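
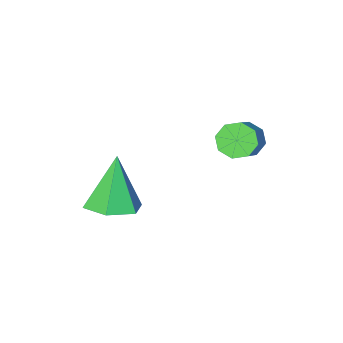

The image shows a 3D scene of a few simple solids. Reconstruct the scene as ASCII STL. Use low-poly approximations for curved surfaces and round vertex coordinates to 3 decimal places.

solid 
facet normal -0.600 -0.536 -0.594
outer loop
vertex -2.95 -0.286 1.657
vertex -3.233 -0.494 2.131
vertex -3.3 -0.027 1.777
endloop
endfacet
facet normal 0.198 0.620 -0.760
outer loop
vertex -2.95 -0.286 1.657
vertex -3.3 -0.027 1.777
vertex -2.224 0.362 2.375
endloop
endfacet
facet normal 0.198 0.619 -0.760
outer loop
vertex -2.224 0.362 2.375
vertex -3.3 -0.027 1.777
vertex -2.573 0.621 2.495
endloop
endfacet
facet normal 0.601 0.535 0.594
outer loop
vertex -2.224 0.362 2.375
vertex -2.573 0.621 2.495
vertex -2.507 0.154 2.849
endloop
endfacet
facet normal -0.600 -0.536 -0.594
outer loop
vertex -3.3 -0.027 1.777
vertex -3.233 -0.494 2.131
vertex -3.611 -0.041 2.104
endloop
endfacet
facet normal -0.406 0.844 -0.350
outer loop
vertex -3.3 -0.027 1.777
vertex -3.611 -0.041 2.104
vertex -2.573 0.621 2.495
endloop
endfacet
facet normal -0.406 0.844 -0.350
outer loop
vertex -2.573 0.621 2.495
vertex -3.611 -0.041 2.104
vertex -2.884 0.607 2.822
endloop
endfacet
facet normal 0.601 0.535 0.594
outer loop
vertex -2.573 0.621 2.495
vertex -2.884 0.607 2.822
vertex -2.507 0.154 2.849
endloop
endfacet
facet normal -0.600 -0.536 -0.593
outer loop
vertex -3.611 -0.041 2.104
vertex -3.233 -0.494 2.131
vertex -3.7 -0.321 2.447
endloop
endfacet
facet normal -0.775 0.573 0.267
outer loop
vertex -3.611 -0.041 2.104
vertex -3.7 -0.321 2.447
vertex -2.884 0.607 2.822
endloop
endfacet
facet normal -0.775 0.574 0.265
outer loop
vertex -2.884 0.607 2.822
vertex -3.7 -0.321 2.447
vertex -2.974 0.327 3.165
endloop
endfacet
facet normal 0.600 0.535 0.594
outer loop
vertex -2.884 0.607 2.822
vertex -2.974 0.327 3.165
vertex -2.507 0.154 2.849
endloop
endfacet
facet normal -0.600 -0.536 -0.594
outer loop
vertex -3.7 -0.321 2.447
vertex -3.233 -0.494 2.131
vertex -3.516 -0.702 2.605
endloop
endfacet
facet normal -0.688 -0.032 0.725
outer loop
vertex -3.7 -0.321 2.447
vertex -3.516 -0.702 2.605
vertex -2.974 0.327 3.165
endloop
endfacet
facet normal -0.688 -0.032 0.725
outer loop
vertex -2.974 0.327 3.165
vertex -3.516 -0.702 2.605
vertex -2.79 -0.054 3.323
endloop
endfacet
facet normal 0.600 0.536 0.594
outer loop
vertex -2.974 0.327 3.165
vertex -2.79 -0.054 3.323
vertex -2.507 0.154 2.849
endloop
endfacet
facet normal -0.601 -0.535 -0.594
outer loop
vertex -3.516 -0.702 2.605
vertex -3.233 -0.494 2.131
vertex -3.167 -0.961 2.485
endloop
endfacet
facet normal -0.198 -0.619 0.760
outer loop
vertex -3.516 -0.702 2.605
vertex -3.167 -0.961 2.485
vertex -2.79 -0.054 3.323
endloop
endfacet
facet normal -0.198 -0.620 0.760
outer loop
vertex -2.79 -0.054 3.323
vertex -3.167 -0.961 2.485
vertex -2.44 -0.313 3.203
endloop
endfacet
facet normal 0.600 0.536 0.594
outer loop
vertex -2.79 -0.054 3.323
vertex -2.44 -0.313 3.203
vertex -2.507 0.154 2.849
endloop
endfacet
facet normal -0.601 -0.535 -0.594
outer loop
vertex -3.167 -0.961 2.485
vertex -3.233 -0.494 2.131
vertex -2.856 -0.947 2.158
endloop
endfacet
facet normal 0.406 -0.844 0.350
outer loop
vertex -3.167 -0.961 2.485
vertex -2.856 -0.947 2.158
vertex -2.44 -0.313 3.203
endloop
endfacet
facet normal 0.406 -0.844 0.350
outer loop
vertex -2.44 -0.313 3.203
vertex -2.856 -0.947 2.158
vertex -2.129 -0.299 2.876
endloop
endfacet
facet normal 0.600 0.536 0.594
outer loop
vertex -2.44 -0.313 3.203
vertex -2.129 -0.299 2.876
vertex -2.507 0.154 2.849
endloop
endfacet
facet normal -0.600 -0.535 -0.594
outer loop
vertex -2.856 -0.947 2.158
vertex -3.233 -0.494 2.131
vertex -2.766 -0.667 1.815
endloop
endfacet
facet normal 0.774 -0.574 -0.266
outer loop
vertex -2.856 -0.947 2.158
vertex -2.766 -0.667 1.815
vertex -2.129 -0.299 2.876
endloop
endfacet
facet normal 0.775 -0.573 -0.267
outer loop
vertex -2.129 -0.299 2.876
vertex -2.766 -0.667 1.815
vertex -2.04 -0.019 2.533
endloop
endfacet
facet normal 0.600 0.536 0.593
outer loop
vertex -2.129 -0.299 2.876
vertex -2.04 -0.019 2.533
vertex -2.507 0.154 2.849
endloop
endfacet
facet normal -0.600 -0.536 -0.594
outer loop
vertex -2.766 -0.667 1.815
vertex -3.233 -0.494 2.131
vertex -2.95 -0.286 1.657
endloop
endfacet
facet normal 0.688 0.032 -0.725
outer loop
vertex -2.766 -0.667 1.815
vertex -2.95 -0.286 1.657
vertex -2.04 -0.019 2.533
endloop
endfacet
facet normal 0.688 0.032 -0.725
outer loop
vertex -2.04 -0.019 2.533
vertex -2.95 -0.286 1.657
vertex -2.224 0.362 2.375
endloop
endfacet
facet normal 0.600 0.536 0.594
outer loop
vertex -2.04 -0.019 2.533
vertex -2.224 0.362 2.375
vertex -2.507 0.154 2.849
endloop
endfacet
facet normal 0.247 0.242 -0.938
outer loop
vertex 0.556 -1.508 -0.062
vertex 0.008 -2.087 -0.356
vertex -0.25 -1.289 -0.218
endloop
endfacet
facet normal 0.087 0.770 0.632
outer loop
vertex 0.556 -1.508 -0.062
vertex -0.25 -1.289 -0.218
vertex -0.428 -2.513 1.296
endloop
endfacet
facet normal 0.247 0.242 -0.938
outer loop
vertex -0.25 -1.289 -0.218
vertex 0.008 -2.087 -0.356
vertex -0.799 -1.868 -0.512
endloop
endfacet
facet normal -0.762 0.544 0.351
outer loop
vertex -0.25 -1.289 -0.218
vertex -0.799 -1.868 -0.512
vertex -0.428 -2.513 1.296
endloop
endfacet
facet normal 0.247 0.242 -0.938
outer loop
vertex -0.799 -1.868 -0.512
vertex 0.008 -2.087 -0.356
vertex -0.541 -2.666 -0.65
endloop
endfacet
facet normal -0.944 -0.319 0.080
outer loop
vertex -0.799 -1.868 -0.512
vertex -0.541 -2.666 -0.65
vertex -0.428 -2.513 1.296
endloop
endfacet
facet normal 0.247 0.242 -0.938
outer loop
vertex -0.541 -2.666 -0.65
vertex 0.008 -2.087 -0.356
vertex 0.265 -2.885 -0.494
endloop
endfacet
facet normal -0.278 -0.956 0.091
outer loop
vertex -0.541 -2.666 -0.65
vertex 0.265 -2.885 -0.494
vertex -0.428 -2.513 1.296
endloop
endfacet
facet normal 0.248 0.242 -0.938
outer loop
vertex 0.265 -2.885 -0.494
vertex 0.008 -2.087 -0.356
vertex 0.814 -2.307 -0.2
endloop
endfacet
facet normal 0.571 -0.732 0.373
outer loop
vertex 0.265 -2.885 -0.494
vertex 0.814 -2.307 -0.2
vertex -0.428 -2.513 1.296
endloop
endfacet
facet normal 0.248 0.242 -0.938
outer loop
vertex 0.814 -2.307 -0.2
vertex 0.008 -2.087 -0.356
vertex 0.556 -1.508 -0.062
endloop
endfacet
facet normal 0.754 0.132 0.644
outer loop
vertex 0.814 -2.307 -0.2
vertex 0.556 -1.508 -0.062
vertex -0.428 -2.513 1.296
endloop
endfacet

endsolid


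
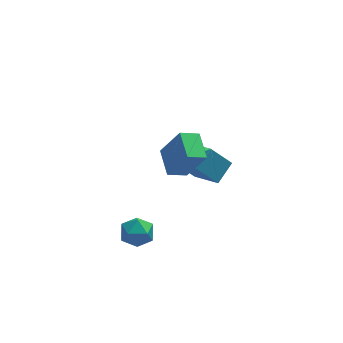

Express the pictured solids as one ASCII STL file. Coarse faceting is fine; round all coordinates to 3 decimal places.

solid 
facet normal -0.893 -0.209 0.398
outer loop
vertex 1.642 -0.819 4.788
vertex 1.488 0.753 5.267
vertex 0.687 -0.337 2.9
endloop
endfacet
facet normal 0.093 -0.952 -0.290
outer loop
vertex 1.732 -0.093 2.433
vertex 1.642 -0.819 4.788
vertex 0.687 -0.337 2.9
endloop
endfacet
facet normal -0.893 -0.209 0.398
outer loop
vertex 0.687 -0.337 2.9
vertex 1.488 0.753 5.267
vertex 0.533 1.234 3.379
endloop
endfacet
facet normal -0.441 0.222 -0.870
outer loop
vertex 0.533 1.234 3.379
vertex 1.732 -0.093 2.433
vertex 0.687 -0.337 2.9
endloop
endfacet
facet normal 0.441 -0.222 0.870
outer loop
vertex 1.642 -0.819 4.788
vertex 2.533 0.997 4.8
vertex 1.488 0.753 5.267
endloop
endfacet
facet normal 0.094 -0.952 -0.290
outer loop
vertex 2.687 -0.574 4.321
vertex 1.642 -0.819 4.788
vertex 1.732 -0.093 2.433
endloop
endfacet
facet normal 0.441 -0.222 0.870
outer loop
vertex 2.687 -0.574 4.321
vertex 2.533 0.997 4.8
vertex 1.642 -0.819 4.788
endloop
endfacet
facet normal -0.093 0.953 0.290
outer loop
vertex 1.488 0.753 5.267
vertex 2.533 0.997 4.8
vertex 0.533 1.234 3.379
endloop
endfacet
facet normal -0.441 0.222 -0.870
outer loop
vertex 1.578 1.479 2.912
vertex 1.732 -0.093 2.433
vertex 0.533 1.234 3.379
endloop
endfacet
facet normal -0.093 0.952 0.290
outer loop
vertex 0.533 1.234 3.379
vertex 2.533 0.997 4.8
vertex 1.578 1.479 2.912
endloop
endfacet
facet normal 0.893 0.209 -0.399
outer loop
vertex 1.578 1.479 2.912
vertex 2.687 -0.574 4.321
vertex 1.732 -0.093 2.433
endloop
endfacet
facet normal 0.893 0.209 -0.398
outer loop
vertex 2.533 0.997 4.8
vertex 2.687 -0.574 4.321
vertex 1.578 1.479 2.912
endloop
endfacet
facet normal -0.602 -0.646 -0.469
outer loop
vertex 3.814 2.476 -1.254
vertex 2.664 2.574 0.088
vertex 2.799 4.143 -2.247
endloop
endfacet
facet normal 0.650 -0.056 -0.758
outer loop
vertex 3.696 5.106 -1.548
vertex 3.814 2.476 -1.254
vertex 2.799 4.143 -2.247
endloop
endfacet
facet normal -0.603 -0.646 -0.469
outer loop
vertex 2.799 4.143 -2.247
vertex 2.664 2.574 0.088
vertex 1.649 4.242 -0.905
endloop
endfacet
facet normal -0.464 0.761 -0.454
outer loop
vertex 1.649 4.242 -0.905
vertex 3.696 5.106 -1.548
vertex 2.799 4.143 -2.247
endloop
endfacet
facet normal 0.464 -0.761 0.453
outer loop
vertex 3.814 2.476 -1.254
vertex 3.561 3.537 0.787
vertex 2.664 2.574 0.088
endloop
endfacet
facet normal 0.650 -0.056 -0.758
outer loop
vertex 4.711 3.438 -0.555
vertex 3.814 2.476 -1.254
vertex 3.696 5.106 -1.548
endloop
endfacet
facet normal 0.463 -0.761 0.453
outer loop
vertex 4.711 3.438 -0.555
vertex 3.561 3.537 0.787
vertex 3.814 2.476 -1.254
endloop
endfacet
facet normal -0.650 0.056 0.758
outer loop
vertex 2.664 2.574 0.088
vertex 3.561 3.537 0.787
vertex 1.649 4.242 -0.905
endloop
endfacet
facet normal -0.464 0.761 -0.453
outer loop
vertex 2.546 5.204 -0.206
vertex 3.696 5.106 -1.548
vertex 1.649 4.242 -0.905
endloop
endfacet
facet normal -0.650 0.056 0.758
outer loop
vertex 1.649 4.242 -0.905
vertex 3.561 3.537 0.787
vertex 2.546 5.204 -0.206
endloop
endfacet
facet normal 0.602 0.646 0.469
outer loop
vertex 2.546 5.204 -0.206
vertex 4.711 3.438 -0.555
vertex 3.696 5.106 -1.548
endloop
endfacet
facet normal 0.603 0.646 0.469
outer loop
vertex 3.561 3.537 0.787
vertex 4.711 3.438 -0.555
vertex 2.546 5.204 -0.206
endloop
endfacet
facet normal -0.912 0.360 -0.195
outer loop
vertex -1.319 0.919 -3.152
vertex -1.72 -0.002 -2.976
vertex -1.62 0.666 -2.212
endloop
endfacet
facet normal -0.490 0.868 0.077
outer loop
vertex -1.319 0.919 -3.152
vertex -1.62 0.666 -2.212
vertex -0.745 1.172 -2.348
endloop
endfacet
facet normal 0.078 0.934 -0.349
outer loop
vertex -1.319 0.919 -3.152
vertex -0.745 1.172 -2.348
vertex -0.305 0.818 -3.197
endloop
endfacet
facet normal 0.007 0.467 -0.884
outer loop
vertex -1.319 0.919 -3.152
vertex -0.305 0.818 -3.197
vertex -0.908 0.093 -3.585
endloop
endfacet
facet normal -0.605 0.113 -0.789
outer loop
vertex -1.319 0.919 -3.152
vertex -0.908 0.093 -3.585
vertex -1.72 -0.002 -2.976
endloop
endfacet
facet normal -0.262 0.646 0.716
outer loop
vertex -0.745 1.172 -2.348
vertex -1.62 0.666 -2.212
vertex -0.792 0.407 -1.675
endloop
endfacet
facet normal -0.945 -0.174 0.276
outer loop
vertex -1.62 0.666 -2.212
vertex -1.72 -0.002 -2.976
vertex -1.395 -0.318 -2.063
endloop
endfacet
facet normal -0.447 -0.575 -0.685
outer loop
vertex -1.72 -0.002 -2.976
vertex -0.908 0.093 -3.585
vertex -0.955 -0.672 -2.912
endloop
endfacet
facet normal 0.544 -0.003 -0.839
outer loop
vertex -0.908 0.093 -3.585
vertex -0.305 0.818 -3.197
vertex -0.08 -0.166 -3.048
endloop
endfacet
facet normal 0.657 0.753 0.027
outer loop
vertex -0.305 0.818 -3.197
vertex -0.745 1.172 -2.348
vertex 0.02 0.502 -2.284
endloop
endfacet
facet normal -0.007 -0.467 0.884
outer loop
vertex -0.381 -0.419 -2.108
vertex -0.792 0.407 -1.675
vertex -1.395 -0.318 -2.063
endloop
endfacet
facet normal -0.078 -0.934 0.349
outer loop
vertex -0.381 -0.419 -2.108
vertex -1.395 -0.318 -2.063
vertex -0.955 -0.672 -2.912
endloop
endfacet
facet normal 0.490 -0.868 -0.077
outer loop
vertex -0.381 -0.419 -2.108
vertex -0.955 -0.672 -2.912
vertex -0.08 -0.166 -3.048
endloop
endfacet
facet normal 0.912 -0.360 0.195
outer loop
vertex -0.381 -0.419 -2.108
vertex -0.08 -0.166 -3.048
vertex 0.02 0.502 -2.284
endloop
endfacet
facet normal 0.605 -0.113 0.789
outer loop
vertex -0.381 -0.419 -2.108
vertex 0.02 0.502 -2.284
vertex -0.792 0.407 -1.675
endloop
endfacet
facet normal -0.544 0.003 0.839
outer loop
vertex -1.395 -0.318 -2.063
vertex -0.792 0.407 -1.675
vertex -1.62 0.666 -2.212
endloop
endfacet
facet normal -0.657 -0.753 -0.027
outer loop
vertex -0.955 -0.672 -2.912
vertex -1.395 -0.318 -2.063
vertex -1.72 -0.002 -2.976
endloop
endfacet
facet normal 0.262 -0.646 -0.716
outer loop
vertex -0.08 -0.166 -3.048
vertex -0.955 -0.672 -2.912
vertex -0.908 0.093 -3.585
endloop
endfacet
facet normal 0.945 0.174 -0.276
outer loop
vertex 0.02 0.502 -2.284
vertex -0.08 -0.166 -3.048
vertex -0.305 0.818 -3.197
endloop
endfacet
facet normal 0.447 0.575 0.685
outer loop
vertex -0.792 0.407 -1.675
vertex 0.02 0.502 -2.284
vertex -0.745 1.172 -2.348
endloop
endfacet

endsolid


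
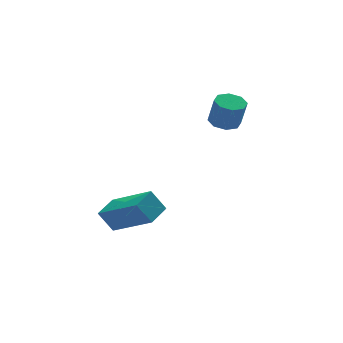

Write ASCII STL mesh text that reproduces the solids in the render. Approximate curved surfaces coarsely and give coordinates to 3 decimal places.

solid 
facet normal -0.476 0.271 0.837
outer loop
vertex -3.191 -2.859 -1.799
vertex -2.424 -2.211 -1.572
vertex -4.153 -1.359 -2.832
endloop
endfacet
facet normal -0.744 -0.630 -0.221
outer loop
vertex -3.676 -1.629 -3.668
vertex -3.191 -2.859 -1.799
vertex -4.153 -1.359 -2.832
endloop
endfacet
facet normal -0.477 0.270 0.837
outer loop
vertex -4.153 -1.359 -2.832
vertex -2.424 -2.211 -1.572
vertex -3.386 -0.71 -2.604
endloop
endfacet
facet normal -0.467 0.728 -0.502
outer loop
vertex -3.386 -0.71 -2.604
vertex -3.676 -1.629 -3.668
vertex -4.153 -1.359 -2.832
endloop
endfacet
facet normal 0.467 -0.728 0.502
outer loop
vertex -3.191 -2.859 -1.799
vertex -1.947 -2.481 -2.408
vertex -2.424 -2.211 -1.572
endloop
endfacet
facet normal -0.745 -0.629 -0.221
outer loop
vertex -2.714 -3.13 -2.636
vertex -3.191 -2.859 -1.799
vertex -3.676 -1.629 -3.668
endloop
endfacet
facet normal 0.467 -0.728 0.502
outer loop
vertex -2.714 -3.13 -2.636
vertex -1.947 -2.481 -2.408
vertex -3.191 -2.859 -1.799
endloop
endfacet
facet normal 0.745 0.630 0.222
outer loop
vertex -2.424 -2.211 -1.572
vertex -1.947 -2.481 -2.408
vertex -3.386 -0.71 -2.604
endloop
endfacet
facet normal -0.467 0.728 -0.502
outer loop
vertex -2.909 -0.981 -3.441
vertex -3.676 -1.629 -3.668
vertex -3.386 -0.71 -2.604
endloop
endfacet
facet normal 0.745 0.630 0.221
outer loop
vertex -3.386 -0.71 -2.604
vertex -1.947 -2.481 -2.408
vertex -2.909 -0.981 -3.441
endloop
endfacet
facet normal 0.476 -0.270 -0.837
outer loop
vertex -2.909 -0.981 -3.441
vertex -2.714 -3.13 -2.636
vertex -3.676 -1.629 -3.668
endloop
endfacet
facet normal 0.477 -0.270 -0.836
outer loop
vertex -1.947 -2.481 -2.408
vertex -2.714 -3.13 -2.636
vertex -2.909 -0.981 -3.441
endloop
endfacet
facet normal -0.101 0.268 -0.958
outer loop
vertex 1.008 -1.854 0.879
vertex 0.7 -1.345 1.054
vertex 1.296 -1.484 0.952
endloop
endfacet
facet normal 0.788 -0.566 -0.242
outer loop
vertex 1.008 -1.854 0.879
vertex 1.296 -1.484 0.952
vertex 1.127 -2.164 1.991
endloop
endfacet
facet normal 0.788 -0.566 -0.242
outer loop
vertex 1.127 -2.164 1.991
vertex 1.296 -1.484 0.952
vertex 1.415 -1.794 2.063
endloop
endfacet
facet normal 0.103 -0.267 0.958
outer loop
vertex 1.127 -2.164 1.991
vertex 1.415 -1.794 2.063
vertex 0.82 -1.655 2.166
endloop
endfacet
facet normal -0.102 0.267 -0.958
outer loop
vertex 1.296 -1.484 0.952
vertex 0.7 -1.345 1.054
vertex 1.235 -1.033 1.084
endloop
endfacet
facet normal 0.986 0.152 -0.063
outer loop
vertex 1.296 -1.484 0.952
vertex 1.235 -1.033 1.084
vertex 1.415 -1.794 2.063
endloop
endfacet
facet normal 0.986 0.152 -0.063
outer loop
vertex 1.415 -1.794 2.063
vertex 1.235 -1.033 1.084
vertex 1.354 -1.343 2.195
endloop
endfacet
facet normal 0.104 -0.266 0.958
outer loop
vertex 1.415 -1.794 2.063
vertex 1.354 -1.343 2.195
vertex 0.82 -1.655 2.166
endloop
endfacet
facet normal -0.102 0.267 -0.958
outer loop
vertex 1.235 -1.033 1.084
vertex 0.7 -1.345 1.054
vertex 0.861 -0.764 1.199
endloop
endfacet
facet normal 0.608 0.780 0.152
outer loop
vertex 1.235 -1.033 1.084
vertex 0.861 -0.764 1.199
vertex 1.354 -1.343 2.195
endloop
endfacet
facet normal 0.608 0.780 0.152
outer loop
vertex 1.354 -1.343 2.195
vertex 0.861 -0.764 1.199
vertex 0.98 -1.074 2.31
endloop
endfacet
facet normal 0.103 -0.266 0.958
outer loop
vertex 1.354 -1.343 2.195
vertex 0.98 -1.074 2.31
vertex 0.82 -1.655 2.166
endloop
endfacet
facet normal -0.103 0.268 -0.958
outer loop
vertex 0.861 -0.764 1.199
vertex 0.7 -1.345 1.054
vertex 0.393 -0.836 1.229
endloop
endfacet
facet normal -0.128 0.952 0.279
outer loop
vertex 0.861 -0.764 1.199
vertex 0.393 -0.836 1.229
vertex 0.98 -1.074 2.31
endloop
endfacet
facet normal -0.128 0.952 0.279
outer loop
vertex 0.98 -1.074 2.31
vertex 0.393 -0.836 1.229
vertex 0.512 -1.146 2.341
endloop
endfacet
facet normal 0.104 -0.266 0.958
outer loop
vertex 0.98 -1.074 2.31
vertex 0.512 -1.146 2.341
vertex 0.82 -1.655 2.166
endloop
endfacet
facet normal -0.103 0.267 -0.958
outer loop
vertex 0.393 -0.836 1.229
vertex 0.7 -1.345 1.054
vertex 0.105 -1.206 1.157
endloop
endfacet
facet normal -0.788 0.566 0.242
outer loop
vertex 0.393 -0.836 1.229
vertex 0.105 -1.206 1.157
vertex 0.512 -1.146 2.341
endloop
endfacet
facet normal -0.788 0.566 0.242
outer loop
vertex 0.512 -1.146 2.341
vertex 0.105 -1.206 1.157
vertex 0.224 -1.516 2.268
endloop
endfacet
facet normal 0.101 -0.268 0.958
outer loop
vertex 0.512 -1.146 2.341
vertex 0.224 -1.516 2.268
vertex 0.82 -1.655 2.166
endloop
endfacet
facet normal -0.104 0.266 -0.958
outer loop
vertex 0.105 -1.206 1.157
vertex 0.7 -1.345 1.054
vertex 0.166 -1.657 1.025
endloop
endfacet
facet normal -0.986 -0.152 0.063
outer loop
vertex 0.105 -1.206 1.157
vertex 0.166 -1.657 1.025
vertex 0.224 -1.516 2.268
endloop
endfacet
facet normal -0.986 -0.152 0.063
outer loop
vertex 0.224 -1.516 2.268
vertex 0.166 -1.657 1.025
vertex 0.285 -1.967 2.136
endloop
endfacet
facet normal 0.102 -0.267 0.958
outer loop
vertex 0.224 -1.516 2.268
vertex 0.285 -1.967 2.136
vertex 0.82 -1.655 2.166
endloop
endfacet
facet normal -0.103 0.266 -0.958
outer loop
vertex 0.166 -1.657 1.025
vertex 0.7 -1.345 1.054
vertex 0.54 -1.926 0.91
endloop
endfacet
facet normal -0.608 -0.780 -0.152
outer loop
vertex 0.166 -1.657 1.025
vertex 0.54 -1.926 0.91
vertex 0.285 -1.967 2.136
endloop
endfacet
facet normal -0.608 -0.780 -0.152
outer loop
vertex 0.285 -1.967 2.136
vertex 0.54 -1.926 0.91
vertex 0.659 -2.236 2.021
endloop
endfacet
facet normal 0.102 -0.267 0.958
outer loop
vertex 0.285 -1.967 2.136
vertex 0.659 -2.236 2.021
vertex 0.82 -1.655 2.166
endloop
endfacet
facet normal -0.104 0.266 -0.958
outer loop
vertex 0.54 -1.926 0.91
vertex 0.7 -1.345 1.054
vertex 1.008 -1.854 0.879
endloop
endfacet
facet normal 0.128 -0.952 -0.279
outer loop
vertex 0.54 -1.926 0.91
vertex 1.008 -1.854 0.879
vertex 0.659 -2.236 2.021
endloop
endfacet
facet normal 0.129 -0.952 -0.279
outer loop
vertex 0.659 -2.236 2.021
vertex 1.008 -1.854 0.879
vertex 1.127 -2.164 1.991
endloop
endfacet
facet normal 0.103 -0.268 0.958
outer loop
vertex 0.659 -2.236 2.021
vertex 1.127 -2.164 1.991
vertex 0.82 -1.655 2.166
endloop
endfacet

endsolid


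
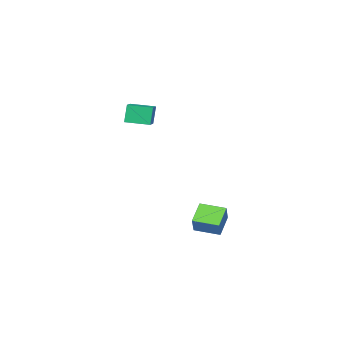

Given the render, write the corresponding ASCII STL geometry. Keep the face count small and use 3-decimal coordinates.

solid 
facet normal -0.613 -0.749 -0.253
outer loop
vertex 1.901 -4.713 3.577
vertex 0.812 -3.779 3.449
vertex 2.185 -4.545 2.392
endloop
endfacet
facet normal 0.756 -0.648 0.089
outer loop
vertex 2.908 -3.661 2.691
vertex 1.901 -4.713 3.577
vertex 2.185 -4.545 2.392
endloop
endfacet
facet normal -0.613 -0.748 -0.254
outer loop
vertex 2.185 -4.545 2.392
vertex 0.812 -3.779 3.449
vertex 1.096 -3.61 2.264
endloop
endfacet
facet normal 0.231 0.137 -0.963
outer loop
vertex 1.096 -3.61 2.264
vertex 2.908 -3.661 2.691
vertex 2.185 -4.545 2.392
endloop
endfacet
facet normal -0.231 -0.137 0.963
outer loop
vertex 1.901 -4.713 3.577
vertex 1.535 -2.895 3.748
vertex 0.812 -3.779 3.449
endloop
endfacet
facet normal 0.756 -0.649 0.089
outer loop
vertex 2.624 -3.83 3.876
vertex 1.901 -4.713 3.577
vertex 2.908 -3.661 2.691
endloop
endfacet
facet normal -0.231 -0.137 0.963
outer loop
vertex 2.624 -3.83 3.876
vertex 1.535 -2.895 3.748
vertex 1.901 -4.713 3.577
endloop
endfacet
facet normal -0.756 0.648 -0.089
outer loop
vertex 0.812 -3.779 3.449
vertex 1.535 -2.895 3.748
vertex 1.096 -3.61 2.264
endloop
endfacet
facet normal 0.231 0.137 -0.963
outer loop
vertex 1.819 -2.727 2.563
vertex 2.908 -3.661 2.691
vertex 1.096 -3.61 2.264
endloop
endfacet
facet normal -0.756 0.649 -0.089
outer loop
vertex 1.096 -3.61 2.264
vertex 1.535 -2.895 3.748
vertex 1.819 -2.727 2.563
endloop
endfacet
facet normal 0.612 0.749 0.254
outer loop
vertex 1.819 -2.727 2.563
vertex 2.624 -3.83 3.876
vertex 2.908 -3.661 2.691
endloop
endfacet
facet normal 0.613 0.749 0.253
outer loop
vertex 1.535 -2.895 3.748
vertex 2.624 -3.83 3.876
vertex 1.819 -2.727 2.563
endloop
endfacet
facet normal -0.661 0.742 -0.115
outer loop
vertex 1.012 3.579 -1.709
vertex 1.913 4.256 -2.523
vertex 0.543 3.007 -2.705
endloop
endfacet
facet normal -0.649 -0.487 0.585
outer loop
vertex 1.507 1.924 -2.537
vertex 1.012 3.579 -1.709
vertex 0.543 3.007 -2.705
endloop
endfacet
facet normal -0.661 0.742 -0.115
outer loop
vertex 0.543 3.007 -2.705
vertex 1.913 4.256 -2.523
vertex 1.444 3.684 -3.518
endloop
endfacet
facet normal -0.378 -0.461 -0.803
outer loop
vertex 1.444 3.684 -3.518
vertex 1.507 1.924 -2.537
vertex 0.543 3.007 -2.705
endloop
endfacet
facet normal 0.378 0.461 0.803
outer loop
vertex 1.012 3.579 -1.709
vertex 2.877 3.173 -2.355
vertex 1.913 4.256 -2.523
endloop
endfacet
facet normal -0.648 -0.487 0.585
outer loop
vertex 1.976 2.496 -1.542
vertex 1.012 3.579 -1.709
vertex 1.507 1.924 -2.537
endloop
endfacet
facet normal 0.378 0.461 0.803
outer loop
vertex 1.976 2.496 -1.542
vertex 2.877 3.173 -2.355
vertex 1.012 3.579 -1.709
endloop
endfacet
facet normal 0.649 0.486 -0.585
outer loop
vertex 1.913 4.256 -2.523
vertex 2.877 3.173 -2.355
vertex 1.444 3.684 -3.518
endloop
endfacet
facet normal -0.379 -0.461 -0.803
outer loop
vertex 2.408 2.601 -3.351
vertex 1.507 1.924 -2.537
vertex 1.444 3.684 -3.518
endloop
endfacet
facet normal 0.648 0.487 -0.585
outer loop
vertex 1.444 3.684 -3.518
vertex 2.877 3.173 -2.355
vertex 2.408 2.601 -3.351
endloop
endfacet
facet normal 0.661 -0.742 0.115
outer loop
vertex 2.408 2.601 -3.351
vertex 1.976 2.496 -1.542
vertex 1.507 1.924 -2.537
endloop
endfacet
facet normal 0.661 -0.742 0.115
outer loop
vertex 2.877 3.173 -2.355
vertex 1.976 2.496 -1.542
vertex 2.408 2.601 -3.351
endloop
endfacet

endsolid


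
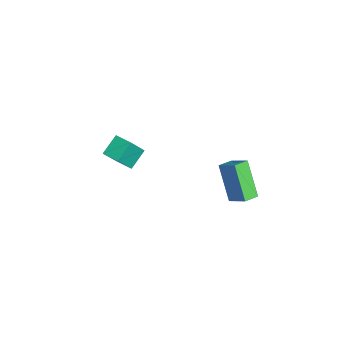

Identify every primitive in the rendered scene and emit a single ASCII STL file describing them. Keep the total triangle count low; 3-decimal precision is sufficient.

solid 
facet normal -0.807 -0.591 0.013
outer loop
vertex -2.092 -1.412 -2.624
vertex -2.679 -0.595 -1.899
vertex -2.739 -0.561 -4.109
endloop
endfacet
facet normal 0.474 -0.659 -0.584
outer loop
vertex -1.981 -0.005 -4.121
vertex -2.092 -1.412 -2.624
vertex -2.739 -0.561 -4.109
endloop
endfacet
facet normal -0.807 -0.590 0.013
outer loop
vertex -2.739 -0.561 -4.109
vertex -2.679 -0.595 -1.899
vertex -3.326 0.257 -3.384
endloop
endfacet
facet normal -0.354 0.465 -0.811
outer loop
vertex -3.326 0.257 -3.384
vertex -1.981 -0.005 -4.121
vertex -2.739 -0.561 -4.109
endloop
endfacet
facet normal 0.354 -0.465 0.811
outer loop
vertex -2.092 -1.412 -2.624
vertex -1.921 -0.039 -1.911
vertex -2.679 -0.595 -1.899
endloop
endfacet
facet normal 0.473 -0.659 -0.584
outer loop
vertex -1.334 -0.857 -2.636
vertex -2.092 -1.412 -2.624
vertex -1.981 -0.005 -4.121
endloop
endfacet
facet normal 0.354 -0.465 0.811
outer loop
vertex -1.334 -0.857 -2.636
vertex -1.921 -0.039 -1.911
vertex -2.092 -1.412 -2.624
endloop
endfacet
facet normal -0.474 0.659 0.584
outer loop
vertex -2.679 -0.595 -1.899
vertex -1.921 -0.039 -1.911
vertex -3.326 0.257 -3.384
endloop
endfacet
facet normal -0.354 0.466 -0.811
outer loop
vertex -2.568 0.812 -3.396
vertex -1.981 -0.005 -4.121
vertex -3.326 0.257 -3.384
endloop
endfacet
facet normal -0.473 0.659 0.584
outer loop
vertex -3.326 0.257 -3.384
vertex -1.921 -0.039 -1.911
vertex -2.568 0.812 -3.396
endloop
endfacet
facet normal 0.807 0.591 -0.013
outer loop
vertex -2.568 0.812 -3.396
vertex -1.334 -0.857 -2.636
vertex -1.981 -0.005 -4.121
endloop
endfacet
facet normal 0.807 0.591 -0.013
outer loop
vertex -1.921 -0.039 -1.911
vertex -1.334 -0.857 -2.636
vertex -2.568 0.812 -3.396
endloop
endfacet
facet normal -0.580 -0.087 0.810
outer loop
vertex 3.545 3.625 0.563
vertex 3.169 4.363 0.373
vertex 2.778 3.078 -0.044
endloop
endfacet
facet normal 0.443 -0.868 0.223
outer loop
vertex 3.971 3.257 -1.713
vertex 3.545 3.625 0.563
vertex 2.778 3.078 -0.044
endloop
endfacet
facet normal -0.579 -0.087 0.811
outer loop
vertex 2.778 3.078 -0.044
vertex 3.169 4.363 0.373
vertex 2.402 3.816 -0.233
endloop
endfacet
facet normal -0.685 -0.488 -0.542
outer loop
vertex 2.402 3.816 -0.233
vertex 3.971 3.257 -1.713
vertex 2.778 3.078 -0.044
endloop
endfacet
facet normal 0.684 0.488 0.542
outer loop
vertex 3.545 3.625 0.563
vertex 4.362 4.542 -1.296
vertex 3.169 4.363 0.373
endloop
endfacet
facet normal 0.443 -0.868 0.223
outer loop
vertex 4.738 3.804 -1.107
vertex 3.545 3.625 0.563
vertex 3.971 3.257 -1.713
endloop
endfacet
facet normal 0.685 0.488 0.542
outer loop
vertex 4.738 3.804 -1.107
vertex 4.362 4.542 -1.296
vertex 3.545 3.625 0.563
endloop
endfacet
facet normal -0.443 0.868 -0.223
outer loop
vertex 3.169 4.363 0.373
vertex 4.362 4.542 -1.296
vertex 2.402 3.816 -0.233
endloop
endfacet
facet normal -0.685 -0.488 -0.541
outer loop
vertex 3.595 3.995 -1.903
vertex 3.971 3.257 -1.713
vertex 2.402 3.816 -0.233
endloop
endfacet
facet normal -0.443 0.868 -0.223
outer loop
vertex 2.402 3.816 -0.233
vertex 4.362 4.542 -1.296
vertex 3.595 3.995 -1.903
endloop
endfacet
facet normal 0.579 0.086 -0.811
outer loop
vertex 3.595 3.995 -1.903
vertex 4.738 3.804 -1.107
vertex 3.971 3.257 -1.713
endloop
endfacet
facet normal 0.579 0.087 -0.811
outer loop
vertex 4.362 4.542 -1.296
vertex 4.738 3.804 -1.107
vertex 3.595 3.995 -1.903
endloop
endfacet

endsolid


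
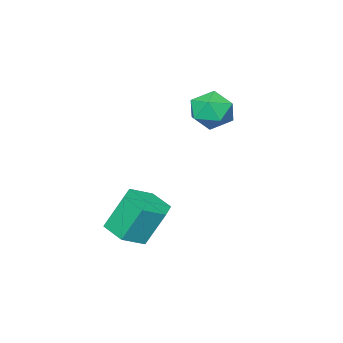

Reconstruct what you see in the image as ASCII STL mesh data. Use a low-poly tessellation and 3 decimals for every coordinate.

solid 
facet normal -0.036 0.412 0.911
outer loop
vertex -4.092 -0.993 2.957
vertex -4.007 -1.946 3.391
vertex -3.143 -1.389 3.173
endloop
endfacet
facet normal 0.259 0.860 0.440
outer loop
vertex -4.092 -0.993 2.957
vertex -3.143 -1.389 3.173
vertex -3.306 -0.878 2.269
endloop
endfacet
facet normal -0.214 0.973 -0.082
outer loop
vertex -4.092 -0.993 2.957
vertex -3.306 -0.878 2.269
vertex -4.272 -1.119 1.929
endloop
endfacet
facet normal -0.800 0.596 0.067
outer loop
vertex -4.092 -0.993 2.957
vertex -4.272 -1.119 1.929
vertex -4.705 -1.779 2.623
endloop
endfacet
facet normal -0.689 0.248 0.681
outer loop
vertex -4.092 -0.993 2.957
vertex -4.705 -1.779 2.623
vertex -4.007 -1.946 3.391
endloop
endfacet
facet normal 0.829 0.537 0.154
outer loop
vertex -3.306 -0.878 2.269
vertex -3.143 -1.389 3.173
vertex -2.735 -1.761 2.277
endloop
endfacet
facet normal 0.352 -0.188 0.917
outer loop
vertex -3.143 -1.389 3.173
vertex -4.007 -1.946 3.391
vertex -3.168 -2.421 2.971
endloop
endfacet
facet normal -0.707 -0.452 0.544
outer loop
vertex -4.007 -1.946 3.391
vertex -4.705 -1.779 2.623
vertex -4.134 -2.662 2.631
endloop
endfacet
facet normal -0.887 0.109 -0.449
outer loop
vertex -4.705 -1.779 2.623
vertex -4.272 -1.119 1.929
vertex -4.297 -2.151 1.727
endloop
endfacet
facet normal 0.063 0.721 -0.690
outer loop
vertex -4.272 -1.119 1.929
vertex -3.306 -0.878 2.269
vertex -3.433 -1.594 1.509
endloop
endfacet
facet normal 0.800 -0.596 -0.067
outer loop
vertex -3.348 -2.547 1.943
vertex -2.735 -1.761 2.277
vertex -3.168 -2.421 2.971
endloop
endfacet
facet normal 0.214 -0.973 0.082
outer loop
vertex -3.348 -2.547 1.943
vertex -3.168 -2.421 2.971
vertex -4.134 -2.662 2.631
endloop
endfacet
facet normal -0.259 -0.860 -0.440
outer loop
vertex -3.348 -2.547 1.943
vertex -4.134 -2.662 2.631
vertex -4.297 -2.151 1.727
endloop
endfacet
facet normal 0.036 -0.412 -0.911
outer loop
vertex -3.348 -2.547 1.943
vertex -4.297 -2.151 1.727
vertex -3.433 -1.594 1.509
endloop
endfacet
facet normal 0.689 -0.248 -0.681
outer loop
vertex -3.348 -2.547 1.943
vertex -3.433 -1.594 1.509
vertex -2.735 -1.761 2.277
endloop
endfacet
facet normal 0.887 -0.109 0.449
outer loop
vertex -3.168 -2.421 2.971
vertex -2.735 -1.761 2.277
vertex -3.143 -1.389 3.173
endloop
endfacet
facet normal -0.063 -0.721 0.690
outer loop
vertex -4.134 -2.662 2.631
vertex -3.168 -2.421 2.971
vertex -4.007 -1.946 3.391
endloop
endfacet
facet normal -0.829 -0.537 -0.154
outer loop
vertex -4.297 -2.151 1.727
vertex -4.134 -2.662 2.631
vertex -4.705 -1.779 2.623
endloop
endfacet
facet normal -0.352 0.188 -0.917
outer loop
vertex -3.433 -1.594 1.509
vertex -4.297 -2.151 1.727
vertex -4.272 -1.119 1.929
endloop
endfacet
facet normal 0.707 0.452 -0.544
outer loop
vertex -2.735 -1.761 2.277
vertex -3.433 -1.594 1.509
vertex -3.306 -0.878 2.269
endloop
endfacet
facet normal 0.311 -0.313 -0.897
outer loop
vertex 1.755 -2.11 -2.314
vertex 0.862 -1.743 -2.752
vertex 1.712 -1.115 -2.676
endloop
endfacet
facet normal 0.949 0.143 0.280
outer loop
vertex 1.755 -2.11 -2.314
vertex 1.712 -1.115 -2.676
vertex 1.191 -1.544 -0.69
endloop
endfacet
facet normal 0.949 0.143 0.280
outer loop
vertex 1.191 -1.544 -0.69
vertex 1.712 -1.115 -2.676
vertex 1.148 -0.548 -1.052
endloop
endfacet
facet normal -0.312 0.313 0.897
outer loop
vertex 1.191 -1.544 -0.69
vertex 1.148 -0.548 -1.052
vertex 0.298 -1.177 -1.128
endloop
endfacet
facet normal 0.311 -0.313 -0.897
outer loop
vertex 1.712 -1.115 -2.676
vertex 0.862 -1.743 -2.752
vertex 0.819 -0.748 -3.114
endloop
endfacet
facet normal 0.440 0.884 -0.156
outer loop
vertex 1.712 -1.115 -2.676
vertex 0.819 -0.748 -3.114
vertex 1.148 -0.548 -1.052
endloop
endfacet
facet normal 0.440 0.884 -0.156
outer loop
vertex 1.148 -0.548 -1.052
vertex 0.819 -0.748 -3.114
vertex 0.256 -0.181 -1.49
endloop
endfacet
facet normal -0.312 0.313 0.897
outer loop
vertex 1.148 -0.548 -1.052
vertex 0.256 -0.181 -1.49
vertex 0.298 -1.177 -1.128
endloop
endfacet
facet normal 0.311 -0.313 -0.897
outer loop
vertex 0.819 -0.748 -3.114
vertex 0.862 -1.743 -2.752
vertex -0.031 -1.376 -3.19
endloop
endfacet
facet normal -0.509 0.742 -0.436
outer loop
vertex 0.819 -0.748 -3.114
vertex -0.031 -1.376 -3.19
vertex 0.256 -0.181 -1.49
endloop
endfacet
facet normal -0.510 0.742 -0.436
outer loop
vertex 0.256 -0.181 -1.49
vertex -0.031 -1.376 -3.19
vertex -0.595 -0.81 -1.566
endloop
endfacet
facet normal -0.311 0.313 0.897
outer loop
vertex 0.256 -0.181 -1.49
vertex -0.595 -0.81 -1.566
vertex 0.298 -1.177 -1.128
endloop
endfacet
facet normal 0.312 -0.313 -0.897
outer loop
vertex -0.031 -1.376 -3.19
vertex 0.862 -1.743 -2.752
vertex 0.012 -2.372 -2.828
endloop
endfacet
facet normal -0.949 -0.143 -0.280
outer loop
vertex -0.031 -1.376 -3.19
vertex 0.012 -2.372 -2.828
vertex -0.595 -0.81 -1.566
endloop
endfacet
facet normal -0.949 -0.143 -0.280
outer loop
vertex -0.595 -0.81 -1.566
vertex 0.012 -2.372 -2.828
vertex -0.552 -1.805 -1.204
endloop
endfacet
facet normal -0.311 0.313 0.897
outer loop
vertex -0.595 -0.81 -1.566
vertex -0.552 -1.805 -1.204
vertex 0.298 -1.177 -1.128
endloop
endfacet
facet normal 0.312 -0.313 -0.897
outer loop
vertex 0.012 -2.372 -2.828
vertex 0.862 -1.743 -2.752
vertex 0.904 -2.739 -2.39
endloop
endfacet
facet normal -0.440 -0.884 0.156
outer loop
vertex 0.012 -2.372 -2.828
vertex 0.904 -2.739 -2.39
vertex -0.552 -1.805 -1.204
endloop
endfacet
facet normal -0.440 -0.884 0.156
outer loop
vertex -0.552 -1.805 -1.204
vertex 0.904 -2.739 -2.39
vertex 0.341 -2.172 -0.766
endloop
endfacet
facet normal -0.311 0.313 0.897
outer loop
vertex -0.552 -1.805 -1.204
vertex 0.341 -2.172 -0.766
vertex 0.298 -1.177 -1.128
endloop
endfacet
facet normal 0.311 -0.313 -0.897
outer loop
vertex 0.904 -2.739 -2.39
vertex 0.862 -1.743 -2.752
vertex 1.755 -2.11 -2.314
endloop
endfacet
facet normal 0.510 -0.742 0.436
outer loop
vertex 0.904 -2.739 -2.39
vertex 1.755 -2.11 -2.314
vertex 0.341 -2.172 -0.766
endloop
endfacet
facet normal 0.509 -0.742 0.436
outer loop
vertex 0.341 -2.172 -0.766
vertex 1.755 -2.11 -2.314
vertex 1.191 -1.544 -0.69
endloop
endfacet
facet normal -0.311 0.313 0.897
outer loop
vertex 0.341 -2.172 -0.766
vertex 1.191 -1.544 -0.69
vertex 0.298 -1.177 -1.128
endloop
endfacet

endsolid


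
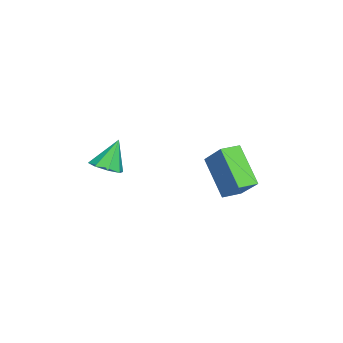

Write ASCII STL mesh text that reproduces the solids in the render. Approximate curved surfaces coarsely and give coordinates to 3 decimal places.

solid 
facet normal -0.578 -0.478 -0.661
outer loop
vertex 2.096 1.161 -2.825
vertex 1.557 1.818 -2.829
vertex 3.113 1.986 -4.31
endloop
endfacet
facet normal 0.634 -0.773 0.005
outer loop
vertex 4.003 2.722 -3.291
vertex 2.096 1.161 -2.825
vertex 3.113 1.986 -4.31
endloop
endfacet
facet normal -0.578 -0.478 -0.661
outer loop
vertex 3.113 1.986 -4.31
vertex 1.557 1.818 -2.829
vertex 2.574 2.643 -4.314
endloop
endfacet
facet normal 0.514 0.417 -0.750
outer loop
vertex 2.574 2.643 -4.314
vertex 4.003 2.722 -3.291
vertex 3.113 1.986 -4.31
endloop
endfacet
facet normal -0.514 -0.417 0.750
outer loop
vertex 2.096 1.161 -2.825
vertex 2.447 2.554 -1.81
vertex 1.557 1.818 -2.829
endloop
endfacet
facet normal 0.634 -0.773 0.005
outer loop
vertex 2.986 1.897 -1.806
vertex 2.096 1.161 -2.825
vertex 4.003 2.722 -3.291
endloop
endfacet
facet normal -0.514 -0.417 0.750
outer loop
vertex 2.986 1.897 -1.806
vertex 2.447 2.554 -1.81
vertex 2.096 1.161 -2.825
endloop
endfacet
facet normal -0.634 0.773 -0.005
outer loop
vertex 1.557 1.818 -2.829
vertex 2.447 2.554 -1.81
vertex 2.574 2.643 -4.314
endloop
endfacet
facet normal 0.514 0.417 -0.750
outer loop
vertex 3.464 3.379 -3.295
vertex 4.003 2.722 -3.291
vertex 2.574 2.643 -4.314
endloop
endfacet
facet normal -0.634 0.773 -0.005
outer loop
vertex 2.574 2.643 -4.314
vertex 2.447 2.554 -1.81
vertex 3.464 3.379 -3.295
endloop
endfacet
facet normal 0.578 0.478 0.661
outer loop
vertex 3.464 3.379 -3.295
vertex 2.986 1.897 -1.806
vertex 4.003 2.722 -3.291
endloop
endfacet
facet normal 0.578 0.478 0.661
outer loop
vertex 2.447 2.554 -1.81
vertex 2.986 1.897 -1.806
vertex 3.464 3.379 -3.295
endloop
endfacet
facet normal 0.321 -0.300 -0.898
outer loop
vertex 4.306 -1.691 -2.705
vertex 3.958 -2.294 -2.628
vertex 3.805 -1.664 -2.893
endloop
endfacet
facet normal 0.004 0.991 0.131
outer loop
vertex 4.306 -1.691 -2.705
vertex 3.805 -1.664 -2.893
vertex 3.502 -1.866 -1.352
endloop
endfacet
facet normal 0.322 -0.300 -0.898
outer loop
vertex 3.805 -1.664 -2.893
vertex 3.958 -2.294 -2.628
vertex 3.394 -2.006 -2.926
endloop
endfacet
facet normal -0.638 0.769 -0.025
outer loop
vertex 3.805 -1.664 -2.893
vertex 3.394 -2.006 -2.926
vertex 3.502 -1.866 -1.352
endloop
endfacet
facet normal 0.321 -0.301 -0.898
outer loop
vertex 3.394 -2.006 -2.926
vertex 3.958 -2.294 -2.628
vertex 3.313 -2.516 -2.784
endloop
endfacet
facet normal -0.984 0.171 0.052
outer loop
vertex 3.394 -2.006 -2.926
vertex 3.313 -2.516 -2.784
vertex 3.502 -1.866 -1.352
endloop
endfacet
facet normal 0.321 -0.302 -0.898
outer loop
vertex 3.313 -2.516 -2.784
vertex 3.958 -2.294 -2.628
vertex 3.61 -2.896 -2.55
endloop
endfacet
facet normal -0.832 -0.455 0.317
outer loop
vertex 3.313 -2.516 -2.784
vertex 3.61 -2.896 -2.55
vertex 3.502 -1.866 -1.352
endloop
endfacet
facet normal 0.321 -0.302 -0.898
outer loop
vertex 3.61 -2.896 -2.55
vertex 3.958 -2.294 -2.628
vertex 4.111 -2.923 -2.362
endloop
endfacet
facet normal -0.270 -0.742 0.614
outer loop
vertex 3.61 -2.896 -2.55
vertex 4.111 -2.923 -2.362
vertex 3.502 -1.866 -1.352
endloop
endfacet
facet normal 0.323 -0.301 -0.897
outer loop
vertex 4.111 -2.923 -2.362
vertex 3.958 -2.294 -2.628
vertex 4.522 -2.581 -2.329
endloop
endfacet
facet normal 0.371 -0.521 0.769
outer loop
vertex 4.111 -2.923 -2.362
vertex 4.522 -2.581 -2.329
vertex 3.502 -1.866 -1.352
endloop
endfacet
facet normal 0.323 -0.301 -0.897
outer loop
vertex 4.522 -2.581 -2.329
vertex 3.958 -2.294 -2.628
vertex 4.603 -2.071 -2.471
endloop
endfacet
facet normal 0.718 0.079 0.692
outer loop
vertex 4.522 -2.581 -2.329
vertex 4.603 -2.071 -2.471
vertex 3.502 -1.866 -1.352
endloop
endfacet
facet normal 0.322 -0.301 -0.898
outer loop
vertex 4.603 -2.071 -2.471
vertex 3.958 -2.294 -2.628
vertex 4.306 -1.691 -2.705
endloop
endfacet
facet normal 0.566 0.705 0.427
outer loop
vertex 4.603 -2.071 -2.471
vertex 4.306 -1.691 -2.705
vertex 3.502 -1.866 -1.352
endloop
endfacet

endsolid


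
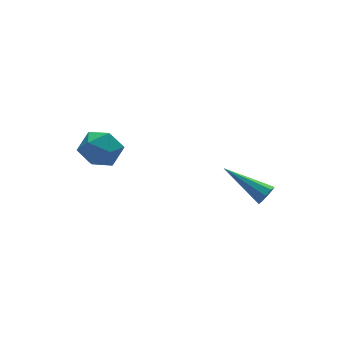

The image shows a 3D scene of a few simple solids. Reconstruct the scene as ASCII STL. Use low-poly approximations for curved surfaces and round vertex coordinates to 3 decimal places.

solid 
facet normal -0.976 -0.108 0.188
outer loop
vertex -4.178 1.239 0.766
vertex -4.094 0.262 0.639
vertex -3.965 0.657 1.536
endloop
endfacet
facet normal -0.710 0.453 0.539
outer loop
vertex -4.178 1.239 0.766
vertex -3.965 0.657 1.536
vertex -3.498 1.521 1.425
endloop
endfacet
facet normal -0.430 0.901 0.058
outer loop
vertex -4.178 1.239 0.766
vertex -3.498 1.521 1.425
vertex -3.338 1.659 0.46
endloop
endfacet
facet normal -0.523 0.617 -0.589
outer loop
vertex -4.178 1.239 0.766
vertex -3.338 1.659 0.46
vertex -3.707 0.882 -0.026
endloop
endfacet
facet normal -0.861 -0.008 -0.508
outer loop
vertex -4.178 1.239 0.766
vertex -3.707 0.882 -0.026
vertex -4.094 0.262 0.639
endloop
endfacet
facet normal -0.181 0.221 0.958
outer loop
vertex -3.498 1.521 1.425
vertex -3.965 0.657 1.536
vertex -2.993 0.718 1.706
endloop
endfacet
facet normal -0.612 -0.688 0.391
outer loop
vertex -3.965 0.657 1.536
vertex -4.094 0.262 0.639
vertex -3.362 -0.059 1.22
endloop
endfacet
facet normal -0.425 -0.525 -0.737
outer loop
vertex -4.094 0.262 0.639
vertex -3.707 0.882 -0.026
vertex -3.202 0.079 0.255
endloop
endfacet
facet normal 0.121 0.484 -0.866
outer loop
vertex -3.707 0.882 -0.026
vertex -3.338 1.659 0.46
vertex -2.735 0.943 0.144
endloop
endfacet
facet normal 0.272 0.945 0.180
outer loop
vertex -3.338 1.659 0.46
vertex -3.498 1.521 1.425
vertex -2.606 1.338 1.041
endloop
endfacet
facet normal 0.523 -0.617 0.589
outer loop
vertex -2.522 0.361 0.914
vertex -2.993 0.718 1.706
vertex -3.362 -0.059 1.22
endloop
endfacet
facet normal 0.430 -0.901 -0.058
outer loop
vertex -2.522 0.361 0.914
vertex -3.362 -0.059 1.22
vertex -3.202 0.079 0.255
endloop
endfacet
facet normal 0.710 -0.453 -0.539
outer loop
vertex -2.522 0.361 0.914
vertex -3.202 0.079 0.255
vertex -2.735 0.943 0.144
endloop
endfacet
facet normal 0.976 0.108 -0.188
outer loop
vertex -2.522 0.361 0.914
vertex -2.735 0.943 0.144
vertex -2.606 1.338 1.041
endloop
endfacet
facet normal 0.861 0.008 0.508
outer loop
vertex -2.522 0.361 0.914
vertex -2.606 1.338 1.041
vertex -2.993 0.718 1.706
endloop
endfacet
facet normal -0.121 -0.484 0.866
outer loop
vertex -3.362 -0.059 1.22
vertex -2.993 0.718 1.706
vertex -3.965 0.657 1.536
endloop
endfacet
facet normal -0.272 -0.945 -0.180
outer loop
vertex -3.202 0.079 0.255
vertex -3.362 -0.059 1.22
vertex -4.094 0.262 0.639
endloop
endfacet
facet normal 0.181 -0.221 -0.958
outer loop
vertex -2.735 0.943 0.144
vertex -3.202 0.079 0.255
vertex -3.707 0.882 -0.026
endloop
endfacet
facet normal 0.612 0.688 -0.391
outer loop
vertex -2.606 1.338 1.041
vertex -2.735 0.943 0.144
vertex -3.338 1.659 0.46
endloop
endfacet
facet normal 0.425 0.525 0.737
outer loop
vertex -2.993 0.718 1.706
vertex -2.606 1.338 1.041
vertex -3.498 1.521 1.425
endloop
endfacet
facet normal 0.458 -0.792 -0.404
outer loop
vertex 2.251 -2.747 -1.714
vertex 1.99 -3.057 -1.403
vertex 1.912 -2.864 -1.869
endloop
endfacet
facet normal 0.090 0.691 -0.718
outer loop
vertex 2.251 -2.747 -1.714
vertex 1.912 -2.864 -1.869
vertex 1.01 -1.363 -0.537
endloop
endfacet
facet normal 0.458 -0.791 -0.404
outer loop
vertex 1.912 -2.864 -1.869
vertex 1.99 -3.057 -1.403
vertex 1.619 -3.094 -1.751
endloop
endfacet
facet normal -0.565 0.331 -0.756
outer loop
vertex 1.912 -2.864 -1.869
vertex 1.619 -3.094 -1.751
vertex 1.01 -1.363 -0.537
endloop
endfacet
facet normal 0.458 -0.791 -0.404
outer loop
vertex 1.619 -3.094 -1.751
vertex 1.99 -3.057 -1.403
vertex 1.544 -3.302 -1.429
endloop
endfacet
facet normal -0.946 -0.123 -0.300
outer loop
vertex 1.619 -3.094 -1.751
vertex 1.544 -3.302 -1.429
vertex 1.01 -1.363 -0.537
endloop
endfacet
facet normal 0.458 -0.791 -0.404
outer loop
vertex 1.544 -3.302 -1.429
vertex 1.99 -3.057 -1.403
vertex 1.73 -3.366 -1.093
endloop
endfacet
facet normal -0.831 -0.405 0.383
outer loop
vertex 1.544 -3.302 -1.429
vertex 1.73 -3.366 -1.093
vertex 1.01 -1.363 -0.537
endloop
endfacet
facet normal 0.458 -0.791 -0.405
outer loop
vertex 1.73 -3.366 -1.093
vertex 1.99 -3.057 -1.403
vertex 2.069 -3.249 -0.938
endloop
endfacet
facet normal -0.287 -0.351 0.892
outer loop
vertex 1.73 -3.366 -1.093
vertex 2.069 -3.249 -0.938
vertex 1.01 -1.363 -0.537
endloop
endfacet
facet normal 0.457 -0.792 -0.405
outer loop
vertex 2.069 -3.249 -0.938
vertex 1.99 -3.057 -1.403
vertex 2.362 -3.02 -1.055
endloop
endfacet
facet normal 0.366 0.008 0.931
outer loop
vertex 2.069 -3.249 -0.938
vertex 2.362 -3.02 -1.055
vertex 1.01 -1.363 -0.537
endloop
endfacet
facet normal 0.459 -0.790 -0.406
outer loop
vertex 2.362 -3.02 -1.055
vertex 1.99 -3.057 -1.403
vertex 2.437 -2.811 -1.377
endloop
endfacet
facet normal 0.749 0.463 0.475
outer loop
vertex 2.362 -3.02 -1.055
vertex 2.437 -2.811 -1.377
vertex 1.01 -1.363 -0.537
endloop
endfacet
facet normal 0.459 -0.791 -0.404
outer loop
vertex 2.437 -2.811 -1.377
vertex 1.99 -3.057 -1.403
vertex 2.251 -2.747 -1.714
endloop
endfacet
facet normal 0.634 0.745 -0.208
outer loop
vertex 2.437 -2.811 -1.377
vertex 2.251 -2.747 -1.714
vertex 1.01 -1.363 -0.537
endloop
endfacet

endsolid


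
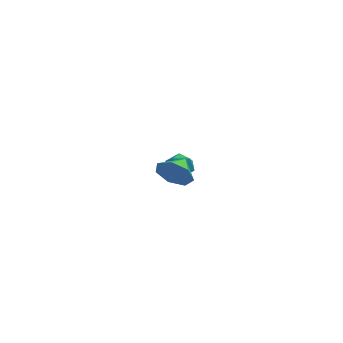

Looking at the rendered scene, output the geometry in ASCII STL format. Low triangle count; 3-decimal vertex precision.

solid 
facet normal -0.409 -0.816 -0.409
outer loop
vertex 4.185 -2.486 0.242
vertex 3.765 -2.638 0.965
vertex 3.517 -2.178 0.295
endloop
endfacet
facet normal 0.332 0.804 -0.494
outer loop
vertex 4.185 -2.486 0.242
vertex 3.517 -2.178 0.295
vertex 4.195 -1.782 1.395
endloop
endfacet
facet normal -0.409 -0.816 -0.409
outer loop
vertex 3.517 -2.178 0.295
vertex 3.765 -2.638 0.965
vertex 3.036 -2.216 0.853
endloop
endfacet
facet normal -0.274 0.946 -0.172
outer loop
vertex 3.517 -2.178 0.295
vertex 3.036 -2.216 0.853
vertex 4.195 -1.782 1.395
endloop
endfacet
facet normal -0.410 -0.816 -0.408
outer loop
vertex 3.036 -2.216 0.853
vertex 3.765 -2.638 0.965
vertex 3.104 -2.572 1.496
endloop
endfacet
facet normal -0.492 0.739 0.461
outer loop
vertex 3.036 -2.216 0.853
vertex 3.104 -2.572 1.496
vertex 4.195 -1.782 1.395
endloop
endfacet
facet normal -0.410 -0.816 -0.409
outer loop
vertex 3.104 -2.572 1.496
vertex 3.765 -2.638 0.965
vertex 3.67 -2.978 1.739
endloop
endfacet
facet normal -0.157 0.336 0.929
outer loop
vertex 3.104 -2.572 1.496
vertex 3.67 -2.978 1.739
vertex 4.195 -1.782 1.395
endloop
endfacet
facet normal -0.410 -0.816 -0.409
outer loop
vertex 3.67 -2.978 1.739
vertex 3.765 -2.638 0.965
vertex 4.308 -3.128 1.399
endloop
endfacet
facet normal 0.478 0.043 0.877
outer loop
vertex 3.67 -2.978 1.739
vertex 4.308 -3.128 1.399
vertex 4.195 -1.782 1.395
endloop
endfacet
facet normal -0.409 -0.816 -0.409
outer loop
vertex 4.308 -3.128 1.399
vertex 3.765 -2.638 0.965
vertex 4.537 -2.909 0.733
endloop
endfacet
facet normal 0.934 0.079 0.347
outer loop
vertex 4.308 -3.128 1.399
vertex 4.537 -2.909 0.733
vertex 4.195 -1.782 1.395
endloop
endfacet
facet normal -0.409 -0.816 -0.409
outer loop
vertex 4.537 -2.909 0.733
vertex 3.765 -2.638 0.965
vertex 4.185 -2.486 0.242
endloop
endfacet
facet normal 0.869 0.418 -0.263
outer loop
vertex 4.537 -2.909 0.733
vertex 4.185 -2.486 0.242
vertex 4.195 -1.782 1.395
endloop
endfacet
facet normal -0.960 -0.009 -0.280
outer loop
vertex 3.485 3.187 -1.702
vertex 3.374 2.604 -1.304
vertex 3.285 3.254 -1.019
endloop
endfacet
facet normal -0.704 0.656 -0.271
outer loop
vertex 3.485 3.187 -1.702
vertex 3.285 3.254 -1.019
vertex 3.789 3.684 -1.288
endloop
endfacet
facet normal -0.146 0.684 -0.714
outer loop
vertex 3.485 3.187 -1.702
vertex 3.789 3.684 -1.288
vertex 4.19 3.3 -1.738
endloop
endfacet
facet normal -0.057 0.037 -0.998
outer loop
vertex 3.485 3.187 -1.702
vertex 4.19 3.3 -1.738
vertex 3.934 2.632 -1.748
endloop
endfacet
facet normal -0.559 -0.392 -0.730
outer loop
vertex 3.485 3.187 -1.702
vertex 3.934 2.632 -1.748
vertex 3.374 2.604 -1.304
endloop
endfacet
facet normal -0.469 0.793 0.389
outer loop
vertex 3.789 3.684 -1.288
vertex 3.285 3.254 -1.019
vertex 3.866 3.408 -0.632
endloop
endfacet
facet normal -0.883 -0.285 0.373
outer loop
vertex 3.285 3.254 -1.019
vertex 3.374 2.604 -1.304
vertex 3.61 2.74 -0.642
endloop
endfacet
facet normal -0.235 -0.905 -0.353
outer loop
vertex 3.374 2.604 -1.304
vertex 3.934 2.632 -1.748
vertex 4.011 2.356 -1.092
endloop
endfacet
facet normal 0.580 -0.210 -0.787
outer loop
vertex 3.934 2.632 -1.748
vertex 4.19 3.3 -1.738
vertex 4.515 2.786 -1.361
endloop
endfacet
facet normal 0.435 0.839 -0.328
outer loop
vertex 4.19 3.3 -1.738
vertex 3.789 3.684 -1.288
vertex 4.426 3.436 -1.076
endloop
endfacet
facet normal 0.057 -0.037 0.998
outer loop
vertex 4.315 2.853 -0.678
vertex 3.866 3.408 -0.632
vertex 3.61 2.74 -0.642
endloop
endfacet
facet normal 0.146 -0.684 0.714
outer loop
vertex 4.315 2.853 -0.678
vertex 3.61 2.74 -0.642
vertex 4.011 2.356 -1.092
endloop
endfacet
facet normal 0.704 -0.656 0.271
outer loop
vertex 4.315 2.853 -0.678
vertex 4.011 2.356 -1.092
vertex 4.515 2.786 -1.361
endloop
endfacet
facet normal 0.960 0.009 0.280
outer loop
vertex 4.315 2.853 -0.678
vertex 4.515 2.786 -1.361
vertex 4.426 3.436 -1.076
endloop
endfacet
facet normal 0.559 0.392 0.730
outer loop
vertex 4.315 2.853 -0.678
vertex 4.426 3.436 -1.076
vertex 3.866 3.408 -0.632
endloop
endfacet
facet normal -0.580 0.210 0.787
outer loop
vertex 3.61 2.74 -0.642
vertex 3.866 3.408 -0.632
vertex 3.285 3.254 -1.019
endloop
endfacet
facet normal -0.435 -0.839 0.328
outer loop
vertex 4.011 2.356 -1.092
vertex 3.61 2.74 -0.642
vertex 3.374 2.604 -1.304
endloop
endfacet
facet normal 0.469 -0.793 -0.389
outer loop
vertex 4.515 2.786 -1.361
vertex 4.011 2.356 -1.092
vertex 3.934 2.632 -1.748
endloop
endfacet
facet normal 0.883 0.285 -0.373
outer loop
vertex 4.426 3.436 -1.076
vertex 4.515 2.786 -1.361
vertex 4.19 3.3 -1.738
endloop
endfacet
facet normal 0.235 0.905 0.353
outer loop
vertex 3.866 3.408 -0.632
vertex 4.426 3.436 -1.076
vertex 3.789 3.684 -1.288
endloop
endfacet

endsolid


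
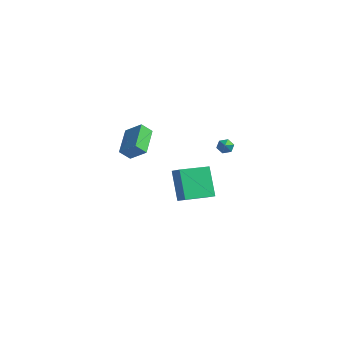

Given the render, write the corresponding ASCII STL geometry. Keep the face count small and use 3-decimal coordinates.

solid 
facet normal -0.462 0.667 -0.584
outer loop
vertex 3.633 3.012 0.56
vertex 3.256 2.667 0.464
vertex 3.215 2.992 0.868
endloop
endfacet
facet normal 0.491 0.519 0.700
outer loop
vertex 3.633 3.012 0.56
vertex 3.215 2.992 0.868
vertex 3.944 1.673 1.336
endloop
endfacet
facet normal -0.462 0.668 -0.584
outer loop
vertex 3.215 2.992 0.868
vertex 3.256 2.667 0.464
vertex 2.838 2.648 0.773
endloop
endfacet
facet normal -0.354 0.133 0.926
outer loop
vertex 3.215 2.992 0.868
vertex 2.838 2.648 0.773
vertex 3.944 1.673 1.336
endloop
endfacet
facet normal -0.462 0.667 -0.584
outer loop
vertex 2.838 2.648 0.773
vertex 3.256 2.667 0.464
vertex 2.878 2.322 0.369
endloop
endfacet
facet normal -0.712 -0.579 0.397
outer loop
vertex 2.838 2.648 0.773
vertex 2.878 2.322 0.369
vertex 3.944 1.673 1.336
endloop
endfacet
facet normal -0.462 0.667 -0.585
outer loop
vertex 2.878 2.322 0.369
vertex 3.256 2.667 0.464
vertex 3.297 2.342 0.061
endloop
endfacet
facet normal -0.223 -0.905 -0.362
outer loop
vertex 2.878 2.322 0.369
vertex 3.297 2.342 0.061
vertex 3.944 1.673 1.336
endloop
endfacet
facet normal -0.461 0.667 -0.585
outer loop
vertex 3.297 2.342 0.061
vertex 3.256 2.667 0.464
vertex 3.674 2.686 0.156
endloop
endfacet
facet normal 0.621 -0.519 -0.587
outer loop
vertex 3.297 2.342 0.061
vertex 3.674 2.686 0.156
vertex 3.944 1.673 1.336
endloop
endfacet
facet normal -0.461 0.667 -0.585
outer loop
vertex 3.674 2.686 0.156
vertex 3.256 2.667 0.464
vertex 3.633 3.012 0.56
endloop
endfacet
facet normal 0.979 0.194 -0.057
outer loop
vertex 3.674 2.686 0.156
vertex 3.633 3.012 0.56
vertex 3.944 1.673 1.336
endloop
endfacet
facet normal -0.774 -0.144 -0.617
outer loop
vertex 1.185 -4.437 2.922
vertex 0.397 -2.884 3.547
vertex 1.593 -3.98 2.303
endloop
endfacet
facet normal 0.426 -0.839 -0.339
outer loop
vertex 2.583 -3.796 3.093
vertex 1.185 -4.437 2.922
vertex 1.593 -3.98 2.303
endloop
endfacet
facet normal -0.774 -0.144 -0.617
outer loop
vertex 1.593 -3.98 2.303
vertex 0.397 -2.884 3.547
vertex 0.805 -2.428 2.929
endloop
endfacet
facet normal 0.469 0.525 -0.710
outer loop
vertex 0.805 -2.428 2.929
vertex 2.583 -3.796 3.093
vertex 1.593 -3.98 2.303
endloop
endfacet
facet normal -0.470 -0.524 0.710
outer loop
vertex 1.185 -4.437 2.922
vertex 1.387 -2.7 4.337
vertex 0.397 -2.884 3.547
endloop
endfacet
facet normal 0.426 -0.839 -0.338
outer loop
vertex 2.175 -4.252 3.711
vertex 1.185 -4.437 2.922
vertex 2.583 -3.796 3.093
endloop
endfacet
facet normal -0.468 -0.525 0.711
outer loop
vertex 2.175 -4.252 3.711
vertex 1.387 -2.7 4.337
vertex 1.185 -4.437 2.922
endloop
endfacet
facet normal -0.426 0.839 0.338
outer loop
vertex 0.397 -2.884 3.547
vertex 1.387 -2.7 4.337
vertex 0.805 -2.428 2.929
endloop
endfacet
facet normal 0.469 0.524 -0.711
outer loop
vertex 1.795 -2.243 3.718
vertex 2.583 -3.796 3.093
vertex 0.805 -2.428 2.929
endloop
endfacet
facet normal -0.426 0.839 0.338
outer loop
vertex 0.805 -2.428 2.929
vertex 1.387 -2.7 4.337
vertex 1.795 -2.243 3.718
endloop
endfacet
facet normal 0.774 0.144 0.617
outer loop
vertex 1.795 -2.243 3.718
vertex 2.175 -4.252 3.711
vertex 2.583 -3.796 3.093
endloop
endfacet
facet normal 0.774 0.144 0.617
outer loop
vertex 1.387 -2.7 4.337
vertex 2.175 -4.252 3.711
vertex 1.795 -2.243 3.718
endloop
endfacet
facet normal -0.802 0.189 -0.567
outer loop
vertex -0.389 2.401 -3.007
vertex 0.381 4.324 -3.456
vertex 0.649 1.578 -4.751
endloop
endfacet
facet normal -0.363 -0.907 0.212
outer loop
vertex 1.339 1.416 -4.264
vertex -0.389 2.401 -3.007
vertex 0.649 1.578 -4.751
endloop
endfacet
facet normal -0.802 0.189 -0.566
outer loop
vertex 0.649 1.578 -4.751
vertex 0.381 4.324 -3.456
vertex 1.419 3.502 -5.2
endloop
endfacet
facet normal 0.474 -0.376 -0.796
outer loop
vertex 1.419 3.502 -5.2
vertex 1.339 1.416 -4.264
vertex 0.649 1.578 -4.751
endloop
endfacet
facet normal -0.474 0.376 0.796
outer loop
vertex -0.389 2.401 -3.007
vertex 1.071 4.162 -2.969
vertex 0.381 4.324 -3.456
endloop
endfacet
facet normal -0.363 -0.907 0.211
outer loop
vertex 0.301 2.238 -2.52
vertex -0.389 2.401 -3.007
vertex 1.339 1.416 -4.264
endloop
endfacet
facet normal -0.474 0.375 0.797
outer loop
vertex 0.301 2.238 -2.52
vertex 1.071 4.162 -2.969
vertex -0.389 2.401 -3.007
endloop
endfacet
facet normal 0.363 0.908 -0.212
outer loop
vertex 0.381 4.324 -3.456
vertex 1.071 4.162 -2.969
vertex 1.419 3.502 -5.2
endloop
endfacet
facet normal 0.474 -0.376 -0.797
outer loop
vertex 2.109 3.339 -4.713
vertex 1.339 1.416 -4.264
vertex 1.419 3.502 -5.2
endloop
endfacet
facet normal 0.364 0.907 -0.212
outer loop
vertex 1.419 3.502 -5.2
vertex 1.071 4.162 -2.969
vertex 2.109 3.339 -4.713
endloop
endfacet
facet normal 0.802 -0.189 0.566
outer loop
vertex 2.109 3.339 -4.713
vertex 0.301 2.238 -2.52
vertex 1.339 1.416 -4.264
endloop
endfacet
facet normal 0.802 -0.189 0.567
outer loop
vertex 1.071 4.162 -2.969
vertex 0.301 2.238 -2.52
vertex 2.109 3.339 -4.713
endloop
endfacet

endsolid


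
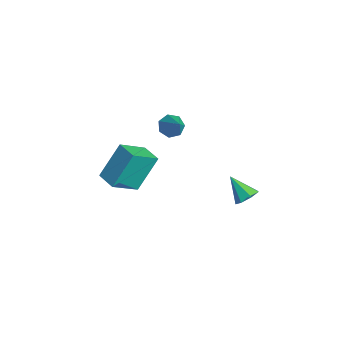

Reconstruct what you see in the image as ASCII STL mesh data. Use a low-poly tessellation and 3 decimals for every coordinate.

solid 
facet normal 0.638 0.348 -0.687
outer loop
vertex 3.295 2.386 -3.21
vertex 2.873 2.887 -3.348
vertex 3.368 2.871 -2.897
endloop
endfacet
facet normal 0.450 -0.531 0.718
outer loop
vertex 3.295 2.386 -3.21
vertex 3.368 2.871 -2.897
vertex 1.967 2.393 -2.372
endloop
endfacet
facet normal 0.637 0.349 -0.687
outer loop
vertex 3.368 2.871 -2.897
vertex 2.873 2.887 -3.348
vertex 3.067 3.368 -2.924
endloop
endfacet
facet normal 0.276 0.218 0.936
outer loop
vertex 3.368 2.871 -2.897
vertex 3.067 3.368 -2.924
vertex 1.967 2.393 -2.372
endloop
endfacet
facet normal 0.637 0.349 -0.687
outer loop
vertex 3.067 3.368 -2.924
vertex 2.873 2.887 -3.348
vertex 2.62 3.503 -3.27
endloop
endfacet
facet normal -0.293 0.700 0.652
outer loop
vertex 3.067 3.368 -2.924
vertex 2.62 3.503 -3.27
vertex 1.967 2.393 -2.372
endloop
endfacet
facet normal 0.637 0.349 -0.687
outer loop
vertex 2.62 3.503 -3.27
vertex 2.873 2.887 -3.348
vertex 2.363 3.174 -3.675
endloop
endfacet
facet normal -0.830 0.552 0.078
outer loop
vertex 2.62 3.503 -3.27
vertex 2.363 3.174 -3.675
vertex 1.967 2.393 -2.372
endloop
endfacet
facet normal 0.637 0.349 -0.687
outer loop
vertex 2.363 3.174 -3.675
vertex 2.873 2.887 -3.348
vertex 2.49 2.629 -3.834
endloop
endfacet
facet normal -0.929 -0.114 -0.351
outer loop
vertex 2.363 3.174 -3.675
vertex 2.49 2.629 -3.834
vertex 1.967 2.393 -2.372
endloop
endfacet
facet normal 0.637 0.349 -0.687
outer loop
vertex 2.49 2.629 -3.834
vertex 2.873 2.887 -3.348
vertex 2.905 2.279 -3.627
endloop
endfacet
facet normal -0.516 -0.797 -0.313
outer loop
vertex 2.49 2.629 -3.834
vertex 2.905 2.279 -3.627
vertex 1.967 2.393 -2.372
endloop
endfacet
facet normal 0.638 0.349 -0.686
outer loop
vertex 2.905 2.279 -3.627
vertex 2.873 2.887 -3.348
vertex 3.295 2.386 -3.21
endloop
endfacet
facet normal 0.097 -0.982 0.162
outer loop
vertex 2.905 2.279 -3.627
vertex 3.295 2.386 -3.21
vertex 1.967 2.393 -2.372
endloop
endfacet
facet normal -0.744 0.009 -0.669
outer loop
vertex 1.412 0.106 1.004
vertex 1.021 -0.183 1.435
vertex 1.116 0.452 1.338
endloop
endfacet
facet normal 0.663 0.729 -0.168
outer loop
vertex 1.412 0.106 1.004
vertex 1.116 0.452 1.338
vertex 2.099 -0.197 2.405
endloop
endfacet
facet normal -0.744 0.009 -0.668
outer loop
vertex 1.116 0.452 1.338
vertex 1.021 -0.183 1.435
vertex 0.749 0.319 1.745
endloop
endfacet
facet normal 0.139 0.898 0.418
outer loop
vertex 1.116 0.452 1.338
vertex 0.749 0.319 1.745
vertex 2.099 -0.197 2.405
endloop
endfacet
facet normal -0.744 0.010 -0.668
outer loop
vertex 0.749 0.319 1.745
vertex 1.021 -0.183 1.435
vertex 0.586 -0.192 1.919
endloop
endfacet
facet normal -0.281 0.388 0.878
outer loop
vertex 0.749 0.319 1.745
vertex 0.586 -0.192 1.919
vertex 2.099 -0.197 2.405
endloop
endfacet
facet normal -0.744 0.008 -0.668
outer loop
vertex 0.586 -0.192 1.919
vertex 1.021 -0.183 1.435
vertex 0.751 -0.697 1.729
endloop
endfacet
facet normal -0.279 -0.417 0.865
outer loop
vertex 0.586 -0.192 1.919
vertex 0.751 -0.697 1.729
vertex 2.099 -0.197 2.405
endloop
endfacet
facet normal -0.744 0.008 -0.668
outer loop
vertex 0.751 -0.697 1.729
vertex 1.021 -0.183 1.435
vertex 1.119 -0.815 1.318
endloop
endfacet
facet normal 0.143 -0.910 0.389
outer loop
vertex 0.751 -0.697 1.729
vertex 1.119 -0.815 1.318
vertex 2.099 -0.197 2.405
endloop
endfacet
facet normal -0.744 0.008 -0.668
outer loop
vertex 1.119 -0.815 1.318
vertex 1.021 -0.183 1.435
vertex 1.413 -0.458 0.995
endloop
endfacet
facet normal 0.666 -0.721 -0.191
outer loop
vertex 1.119 -0.815 1.318
vertex 1.413 -0.458 0.995
vertex 2.099 -0.197 2.405
endloop
endfacet
facet normal -0.744 0.009 -0.668
outer loop
vertex 1.413 -0.458 0.995
vertex 1.021 -0.183 1.435
vertex 1.412 0.106 1.004
endloop
endfacet
facet normal 0.899 0.009 -0.439
outer loop
vertex 1.413 -0.458 0.995
vertex 1.412 0.106 1.004
vertex 2.099 -0.197 2.405
endloop
endfacet
facet normal -0.977 -0.213 0.004
outer loop
vertex 2.341 -4.182 0.259
vertex 2.111 -3.094 1.921
vertex 2.053 -2.876 -0.637
endloop
endfacet
facet normal 0.115 -0.545 -0.831
outer loop
vertex 3.109 -2.646 -0.641
vertex 2.341 -4.182 0.259
vertex 2.053 -2.876 -0.637
endloop
endfacet
facet normal -0.977 -0.212 0.004
outer loop
vertex 2.053 -2.876 -0.637
vertex 2.111 -3.094 1.921
vertex 1.824 -1.787 1.025
endloop
endfacet
facet normal -0.179 0.811 -0.556
outer loop
vertex 1.824 -1.787 1.025
vertex 3.109 -2.646 -0.641
vertex 2.053 -2.876 -0.637
endloop
endfacet
facet normal 0.179 -0.812 0.556
outer loop
vertex 2.341 -4.182 0.259
vertex 3.167 -2.864 1.917
vertex 2.111 -3.094 1.921
endloop
endfacet
facet normal 0.115 -0.544 -0.831
outer loop
vertex 3.396 -3.953 0.255
vertex 2.341 -4.182 0.259
vertex 3.109 -2.646 -0.641
endloop
endfacet
facet normal 0.178 -0.812 0.556
outer loop
vertex 3.396 -3.953 0.255
vertex 3.167 -2.864 1.917
vertex 2.341 -4.182 0.259
endloop
endfacet
facet normal -0.115 0.544 0.831
outer loop
vertex 2.111 -3.094 1.921
vertex 3.167 -2.864 1.917
vertex 1.824 -1.787 1.025
endloop
endfacet
facet normal -0.178 0.812 -0.556
outer loop
vertex 2.879 -1.558 1.021
vertex 3.109 -2.646 -0.641
vertex 1.824 -1.787 1.025
endloop
endfacet
facet normal -0.115 0.545 0.831
outer loop
vertex 1.824 -1.787 1.025
vertex 3.167 -2.864 1.917
vertex 2.879 -1.558 1.021
endloop
endfacet
facet normal 0.977 0.212 -0.004
outer loop
vertex 2.879 -1.558 1.021
vertex 3.396 -3.953 0.255
vertex 3.109 -2.646 -0.641
endloop
endfacet
facet normal 0.977 0.212 -0.005
outer loop
vertex 3.167 -2.864 1.917
vertex 3.396 -3.953 0.255
vertex 2.879 -1.558 1.021
endloop
endfacet

endsolid


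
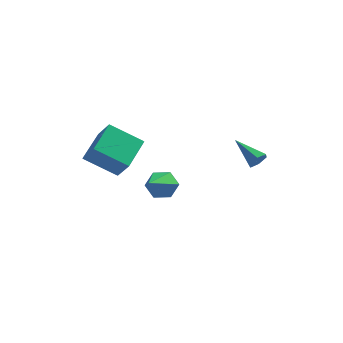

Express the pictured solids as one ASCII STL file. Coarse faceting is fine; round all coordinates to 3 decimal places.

solid 
facet normal 0.736 -0.481 -0.477
outer loop
vertex 3.279 0.653 -0.43
vertex 2.958 0.572 -0.844
vertex 3.257 1.009 -0.823
endloop
endfacet
facet normal 0.442 0.677 0.588
outer loop
vertex 3.279 0.653 -0.43
vertex 3.257 1.009 -0.823
vertex 1.802 1.328 -0.096
endloop
endfacet
facet normal 0.736 -0.480 -0.478
outer loop
vertex 3.257 1.009 -0.823
vertex 2.958 0.572 -0.844
vertex 2.936 0.928 -1.236
endloop
endfacet
facet normal 0.084 0.963 -0.254
outer loop
vertex 3.257 1.009 -0.823
vertex 2.936 0.928 -1.236
vertex 1.802 1.328 -0.096
endloop
endfacet
facet normal 0.736 -0.480 -0.477
outer loop
vertex 2.936 0.928 -1.236
vertex 2.958 0.572 -0.844
vertex 2.637 0.491 -1.258
endloop
endfacet
facet normal -0.564 0.422 -0.710
outer loop
vertex 2.936 0.928 -1.236
vertex 2.637 0.491 -1.258
vertex 1.802 1.328 -0.096
endloop
endfacet
facet normal 0.736 -0.482 -0.476
outer loop
vertex 2.637 0.491 -1.258
vertex 2.958 0.572 -0.844
vertex 2.658 0.135 -0.865
endloop
endfacet
facet normal -0.855 -0.406 -0.322
outer loop
vertex 2.637 0.491 -1.258
vertex 2.658 0.135 -0.865
vertex 1.802 1.328 -0.096
endloop
endfacet
facet normal 0.736 -0.482 -0.475
outer loop
vertex 2.658 0.135 -0.865
vertex 2.958 0.572 -0.844
vertex 2.979 0.217 -0.451
endloop
endfacet
facet normal -0.497 -0.693 0.522
outer loop
vertex 2.658 0.135 -0.865
vertex 2.979 0.217 -0.451
vertex 1.802 1.328 -0.096
endloop
endfacet
facet normal 0.735 -0.483 -0.476
outer loop
vertex 2.979 0.217 -0.451
vertex 2.958 0.572 -0.844
vertex 3.279 0.653 -0.43
endloop
endfacet
facet normal 0.152 -0.151 0.977
outer loop
vertex 2.979 0.217 -0.451
vertex 3.279 0.653 -0.43
vertex 1.802 1.328 -0.096
endloop
endfacet
facet normal -0.849 -0.057 0.525
outer loop
vertex -3.283 -3.636 1.535
vertex -2.992 -2.057 2.178
vertex -3.894 -3.143 0.601
endloop
endfacet
facet normal -0.168 -0.913 -0.372
outer loop
vertex -2.408 -3.043 -0.318
vertex -3.283 -3.636 1.535
vertex -3.894 -3.143 0.601
endloop
endfacet
facet normal -0.849 -0.057 0.525
outer loop
vertex -3.894 -3.143 0.601
vertex -2.992 -2.057 2.178
vertex -3.602 -1.564 1.244
endloop
endfacet
facet normal -0.501 0.404 -0.765
outer loop
vertex -3.602 -1.564 1.244
vertex -2.408 -3.043 -0.318
vertex -3.894 -3.143 0.601
endloop
endfacet
facet normal 0.501 -0.404 0.766
outer loop
vertex -3.283 -3.636 1.535
vertex -1.506 -1.957 1.259
vertex -2.992 -2.057 2.178
endloop
endfacet
facet normal -0.169 -0.913 -0.372
outer loop
vertex -1.798 -3.536 0.616
vertex -3.283 -3.636 1.535
vertex -2.408 -3.043 -0.318
endloop
endfacet
facet normal 0.501 -0.404 0.765
outer loop
vertex -1.798 -3.536 0.616
vertex -1.506 -1.957 1.259
vertex -3.283 -3.636 1.535
endloop
endfacet
facet normal 0.169 0.913 0.372
outer loop
vertex -2.992 -2.057 2.178
vertex -1.506 -1.957 1.259
vertex -3.602 -1.564 1.244
endloop
endfacet
facet normal -0.501 0.404 -0.765
outer loop
vertex -2.117 -1.464 0.325
vertex -2.408 -3.043 -0.318
vertex -3.602 -1.564 1.244
endloop
endfacet
facet normal 0.169 0.913 0.372
outer loop
vertex -3.602 -1.564 1.244
vertex -1.506 -1.957 1.259
vertex -2.117 -1.464 0.325
endloop
endfacet
facet normal 0.849 0.057 -0.525
outer loop
vertex -2.117 -1.464 0.325
vertex -1.798 -3.536 0.616
vertex -2.408 -3.043 -0.318
endloop
endfacet
facet normal 0.849 0.057 -0.525
outer loop
vertex -1.506 -1.957 1.259
vertex -1.798 -3.536 0.616
vertex -2.117 -1.464 0.325
endloop
endfacet
facet normal 0.093 0.839 -0.536
outer loop
vertex -0.789 0.021 -3.297
vertex -1.272 0.395 -2.796
vertex -0.493 0.392 -2.665
endloop
endfacet
facet normal 0.849 -0.521 -0.092
outer loop
vertex -0.789 0.021 -3.297
vertex -0.493 0.392 -2.665
vertex -1.468 -1.375 -1.664
endloop
endfacet
facet normal 0.093 0.839 -0.537
outer loop
vertex -0.493 0.392 -2.665
vertex -1.272 0.395 -2.796
vertex -0.977 0.766 -2.165
endloop
endfacet
facet normal 0.718 -0.002 0.696
outer loop
vertex -0.493 0.392 -2.665
vertex -0.977 0.766 -2.165
vertex -1.468 -1.375 -1.664
endloop
endfacet
facet normal 0.093 0.839 -0.537
outer loop
vertex -0.977 0.766 -2.165
vertex -1.272 0.395 -2.796
vertex -1.756 0.769 -2.296
endloop
endfacet
facet normal -0.159 0.259 0.953
outer loop
vertex -0.977 0.766 -2.165
vertex -1.756 0.769 -2.296
vertex -1.468 -1.375 -1.664
endloop
endfacet
facet normal 0.093 0.838 -0.537
outer loop
vertex -1.756 0.769 -2.296
vertex -1.272 0.395 -2.796
vertex -2.051 0.397 -2.927
endloop
endfacet
facet normal -0.906 0.003 0.422
outer loop
vertex -1.756 0.769 -2.296
vertex -2.051 0.397 -2.927
vertex -1.468 -1.375 -1.664
endloop
endfacet
facet normal 0.092 0.839 -0.537
outer loop
vertex -2.051 0.397 -2.927
vertex -1.272 0.395 -2.796
vertex -1.568 0.023 -3.428
endloop
endfacet
facet normal -0.776 -0.515 -0.364
outer loop
vertex -2.051 0.397 -2.927
vertex -1.568 0.023 -3.428
vertex -1.468 -1.375 -1.664
endloop
endfacet
facet normal 0.092 0.839 -0.537
outer loop
vertex -1.568 0.023 -3.428
vertex -1.272 0.395 -2.796
vertex -0.789 0.021 -3.297
endloop
endfacet
facet normal 0.103 -0.777 -0.621
outer loop
vertex -1.568 0.023 -3.428
vertex -0.789 0.021 -3.297
vertex -1.468 -1.375 -1.664
endloop
endfacet

endsolid


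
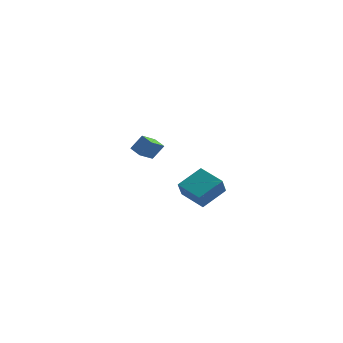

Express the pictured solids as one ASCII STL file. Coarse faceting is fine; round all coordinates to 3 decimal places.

solid 
facet normal -0.700 0.646 0.304
outer loop
vertex -2.967 3.34 -3.419
vertex -2.292 3.61 -2.438
vertex -2.325 4.378 -4.145
endloop
endfacet
facet normal -0.553 -0.220 -0.804
outer loop
vertex -1.688 3.79 -4.422
vertex -2.967 3.34 -3.419
vertex -2.325 4.378 -4.145
endloop
endfacet
facet normal -0.700 0.646 0.304
outer loop
vertex -2.325 4.378 -4.145
vertex -2.292 3.61 -2.438
vertex -1.651 4.647 -3.165
endloop
endfacet
facet normal 0.452 0.731 -0.512
outer loop
vertex -1.651 4.647 -3.165
vertex -1.688 3.79 -4.422
vertex -2.325 4.378 -4.145
endloop
endfacet
facet normal -0.452 -0.731 0.512
outer loop
vertex -2.967 3.34 -3.419
vertex -1.655 3.022 -2.715
vertex -2.292 3.61 -2.438
endloop
endfacet
facet normal -0.552 -0.222 -0.804
outer loop
vertex -2.329 2.753 -3.695
vertex -2.967 3.34 -3.419
vertex -1.688 3.79 -4.422
endloop
endfacet
facet normal -0.452 -0.731 0.511
outer loop
vertex -2.329 2.753 -3.695
vertex -1.655 3.022 -2.715
vertex -2.967 3.34 -3.419
endloop
endfacet
facet normal 0.553 0.221 0.803
outer loop
vertex -2.292 3.61 -2.438
vertex -1.655 3.022 -2.715
vertex -1.651 4.647 -3.165
endloop
endfacet
facet normal 0.451 0.731 -0.512
outer loop
vertex -1.013 4.06 -3.441
vertex -1.688 3.79 -4.422
vertex -1.651 4.647 -3.165
endloop
endfacet
facet normal 0.552 0.221 0.804
outer loop
vertex -1.651 4.647 -3.165
vertex -1.655 3.022 -2.715
vertex -1.013 4.06 -3.441
endloop
endfacet
facet normal 0.700 -0.646 -0.304
outer loop
vertex -1.013 4.06 -3.441
vertex -2.329 2.753 -3.695
vertex -1.688 3.79 -4.422
endloop
endfacet
facet normal 0.700 -0.646 -0.304
outer loop
vertex -1.655 3.022 -2.715
vertex -2.329 2.753 -3.695
vertex -1.013 4.06 -3.441
endloop
endfacet
facet normal -0.758 0.597 0.264
outer loop
vertex 0.802 -4.052 -2.809
vertex 1.977 -2.934 -1.963
vertex 0.944 -3.408 -3.858
endloop
endfacet
facet normal -0.642 -0.612 -0.462
outer loop
vertex 2.263 -4.446 -4.317
vertex 0.802 -4.052 -2.809
vertex 0.944 -3.408 -3.858
endloop
endfacet
facet normal -0.758 0.596 0.264
outer loop
vertex 0.944 -3.408 -3.858
vertex 1.977 -2.934 -1.963
vertex 2.119 -2.289 -3.012
endloop
endfacet
facet normal 0.114 0.520 -0.847
outer loop
vertex 2.119 -2.289 -3.012
vertex 2.263 -4.446 -4.317
vertex 0.944 -3.408 -3.858
endloop
endfacet
facet normal -0.115 -0.520 0.846
outer loop
vertex 0.802 -4.052 -2.809
vertex 3.296 -3.972 -2.422
vertex 1.977 -2.934 -1.963
endloop
endfacet
facet normal -0.642 -0.611 -0.463
outer loop
vertex 2.121 -5.091 -3.268
vertex 0.802 -4.052 -2.809
vertex 2.263 -4.446 -4.317
endloop
endfacet
facet normal -0.115 -0.520 0.847
outer loop
vertex 2.121 -5.091 -3.268
vertex 3.296 -3.972 -2.422
vertex 0.802 -4.052 -2.809
endloop
endfacet
facet normal 0.642 0.611 0.463
outer loop
vertex 1.977 -2.934 -1.963
vertex 3.296 -3.972 -2.422
vertex 2.119 -2.289 -3.012
endloop
endfacet
facet normal 0.115 0.520 -0.847
outer loop
vertex 3.438 -3.328 -3.471
vertex 2.263 -4.446 -4.317
vertex 2.119 -2.289 -3.012
endloop
endfacet
facet normal 0.642 0.611 0.462
outer loop
vertex 2.119 -2.289 -3.012
vertex 3.296 -3.972 -2.422
vertex 3.438 -3.328 -3.471
endloop
endfacet
facet normal 0.758 -0.597 -0.264
outer loop
vertex 3.438 -3.328 -3.471
vertex 2.121 -5.091 -3.268
vertex 2.263 -4.446 -4.317
endloop
endfacet
facet normal 0.758 -0.597 -0.264
outer loop
vertex 3.296 -3.972 -2.422
vertex 2.121 -5.091 -3.268
vertex 3.438 -3.328 -3.471
endloop
endfacet

endsolid
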